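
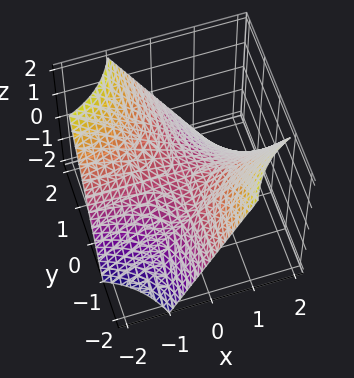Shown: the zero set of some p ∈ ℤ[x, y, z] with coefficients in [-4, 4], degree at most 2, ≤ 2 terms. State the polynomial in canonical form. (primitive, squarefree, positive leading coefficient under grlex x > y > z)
x*y + z

1. The degree is 2 — a saddle surface; a quadric.
2. From the axis intercepts and sections: the visible y-axis segment lies entirely on the surface; one z-axis crossing is at z = 0; the visible x-axis segment lies entirely on the surface.
3. Putting this together gives p.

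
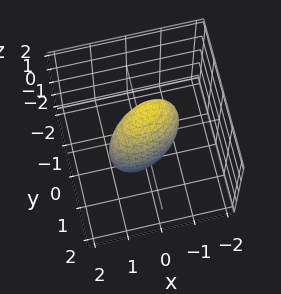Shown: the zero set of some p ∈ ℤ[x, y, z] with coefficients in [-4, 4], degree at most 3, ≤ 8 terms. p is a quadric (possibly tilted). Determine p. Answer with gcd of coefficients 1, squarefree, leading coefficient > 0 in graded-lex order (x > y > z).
x^2 - x*y + 2*y^2 + y*z + z^2 - 1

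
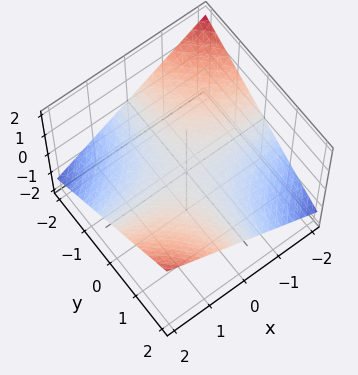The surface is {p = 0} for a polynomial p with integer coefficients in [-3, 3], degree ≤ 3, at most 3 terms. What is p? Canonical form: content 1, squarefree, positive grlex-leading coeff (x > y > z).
x*y - 3*z

The degree is 2 — a hyperbolic paraboloid; a quadric.
From the axis intercepts and sections: the visible x-axis segment lies entirely on the surface; every point of the y-axis in the box is on the surface; it meets the z-axis at z = 0 (among the integer gridlines).
Together with the visible shape, these determine p as stated.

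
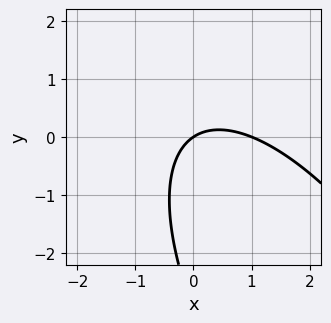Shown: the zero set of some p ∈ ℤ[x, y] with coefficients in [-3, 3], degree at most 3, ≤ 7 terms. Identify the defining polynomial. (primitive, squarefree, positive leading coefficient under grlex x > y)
2*x^2 + 2*x*y + y^2 - 2*x + 3*y

The degree is 2 — the shape is more complex than any degree-1 curve.
Against the integer gridlines: one y-axis crossing is at y = 0; the x-axis gridline crossings are at x ∈ {0, 1}.
Together with the visible shape, these determine p as stated.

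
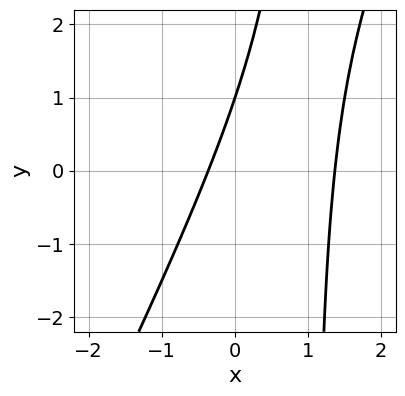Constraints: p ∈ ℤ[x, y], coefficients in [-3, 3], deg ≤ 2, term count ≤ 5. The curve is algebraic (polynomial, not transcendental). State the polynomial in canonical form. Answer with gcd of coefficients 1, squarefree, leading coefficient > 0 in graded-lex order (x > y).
(a) Degree: the shape is more complex than any degree-1 curve, so deg p = 2.
(b) Reading off the gridlines: it meets the y-axis at y = 1 (among the integer gridlines).
(c) Putting this together gives p.

2*x^2 - x*y - 2*x + y - 1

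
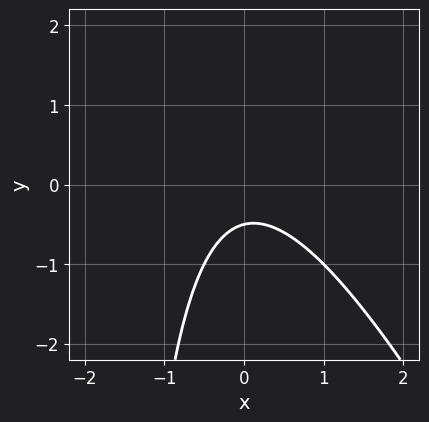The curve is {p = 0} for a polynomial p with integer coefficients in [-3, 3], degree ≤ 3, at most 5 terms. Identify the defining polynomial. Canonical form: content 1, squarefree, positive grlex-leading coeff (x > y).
2*x^2 + x*y + 2*y + 1

(a) Degree: a generic line meets the curve in up to 2 points, so deg p = 2.
(b) Checking where it meets the axes: the curve avoids every integer x-axis point in the box.
(c) Solving for integer coefficients yields p as stated.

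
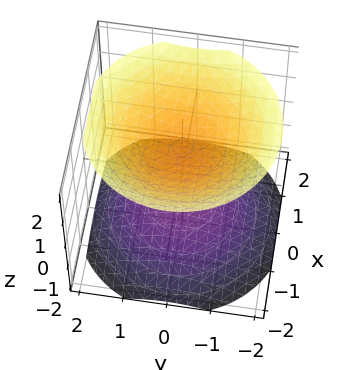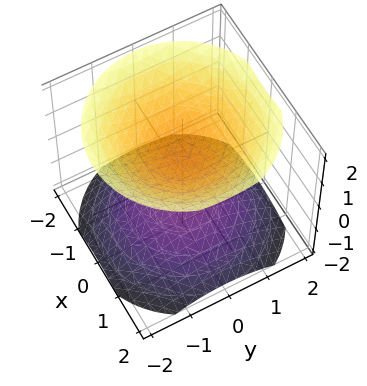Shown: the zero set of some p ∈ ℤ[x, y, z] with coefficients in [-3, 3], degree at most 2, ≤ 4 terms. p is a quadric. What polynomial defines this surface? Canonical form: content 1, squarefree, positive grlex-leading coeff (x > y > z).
2*x^2 + 2*y^2 - 3*z^2 + 3

I count 2 distinct pieces. They look like related sheets of one shape, so recover p as a whole.
Degree: two separate bowl-shaped sheets opening away from each other; a quadric, so deg p = 2.
Symmetries: it's symmetric under z → −z, forcing even powers of z; the z-axis is an axis of rotation, so x and y enter only as x² + y².
Observable constraints: no y-intercept at any integer in the box; the z-axis gridline crossings are at z ∈ {-1, 1}.
Together with the visible shape, these determine p as stated.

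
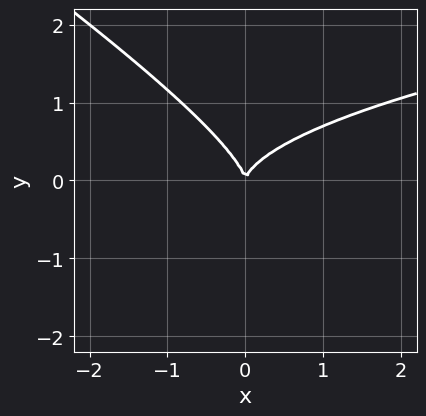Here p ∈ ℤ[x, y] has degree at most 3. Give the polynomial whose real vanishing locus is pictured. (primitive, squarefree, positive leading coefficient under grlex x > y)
2*x*y^2 + 3*y^3 - 2*x^2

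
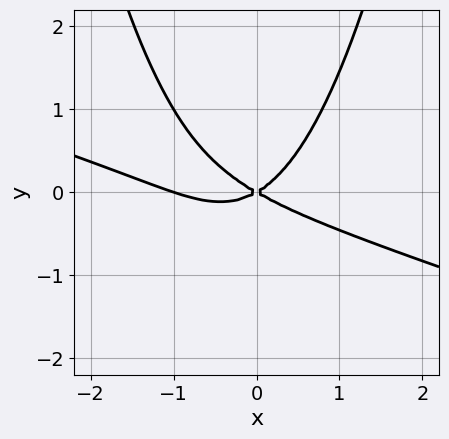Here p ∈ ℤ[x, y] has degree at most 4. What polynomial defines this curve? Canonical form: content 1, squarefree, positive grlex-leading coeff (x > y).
x^3 + 3*x^2*y + x^2 - 3*y^2

(a) deg p = 3. No degree-2 curve has this shape.
(b) From the visible intercepts: one y-axis crossing is at y = 0; the x-axis gridline crossings are at x ∈ {-1, 0}.
(c) The integer polynomial consistent with all of this is the stated p.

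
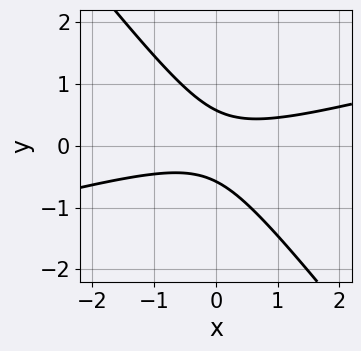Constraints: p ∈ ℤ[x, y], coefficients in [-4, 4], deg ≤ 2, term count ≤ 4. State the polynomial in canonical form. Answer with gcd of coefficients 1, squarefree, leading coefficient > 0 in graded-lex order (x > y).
1. The degree is 2 — no degree-1 curve has this shape.
2. Checking where it meets the axes: no x-intercept at any integer in the box.
3. Putting this together gives p.

x^2 - 3*x*y - 3*y^2 + 1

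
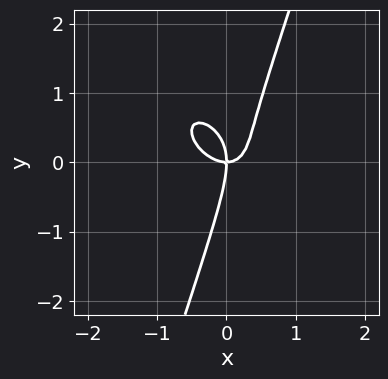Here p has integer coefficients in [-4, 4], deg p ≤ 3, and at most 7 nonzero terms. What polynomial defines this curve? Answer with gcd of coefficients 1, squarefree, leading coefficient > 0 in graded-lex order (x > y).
3*x^3 + 2*x^2*y + 2*x*y^2 - y^3 - 2*x*y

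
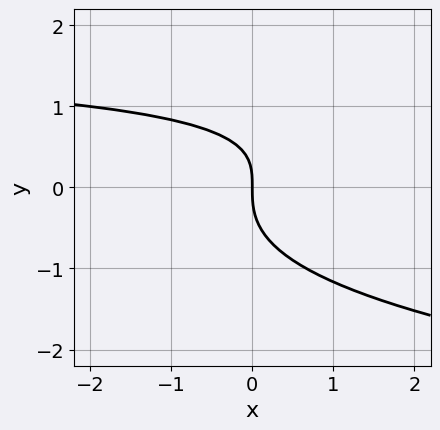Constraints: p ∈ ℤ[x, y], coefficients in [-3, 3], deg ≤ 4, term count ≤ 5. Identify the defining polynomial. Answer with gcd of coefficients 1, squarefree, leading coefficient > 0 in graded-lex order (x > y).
2*y^3 - x*y + 2*x

(a) deg p = 3. No degree-2 curve has this shape.
(b) Checking where it meets the axes: it meets the x-axis at x = 0 (among the integer gridlines); one y-axis crossing is at y = 0.
(c) These observations pin down the coefficients.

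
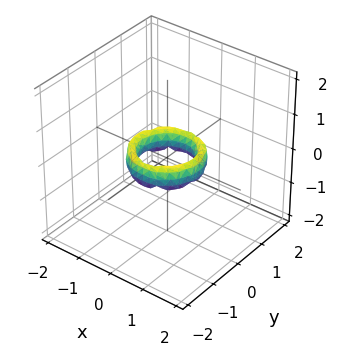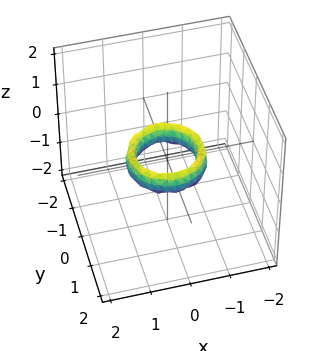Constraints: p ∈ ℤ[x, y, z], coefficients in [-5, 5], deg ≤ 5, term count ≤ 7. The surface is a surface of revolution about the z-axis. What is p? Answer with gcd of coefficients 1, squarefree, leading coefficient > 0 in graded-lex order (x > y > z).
2*x^4 + 4*x^2*y^2 + 2*y^4 - 3*x^2 - 3*y^2 + z^2 + 1

First, degree: no degree-3 surface has this shape, so deg p = 4.
Next, symmetries: rotational symmetry about the z-axis ⇒ p depends on x, y only through x² + y².
Next, observable constraints: among the integer gridlines, it crosses the y-axis at y ∈ {-1, 1}; among the integer gridlines, it crosses the x-axis at x ∈ {-1, 1}; a circular section at z = 0 has radius between 0 and 1.
Finally, together with the visible shape, these determine p as stated.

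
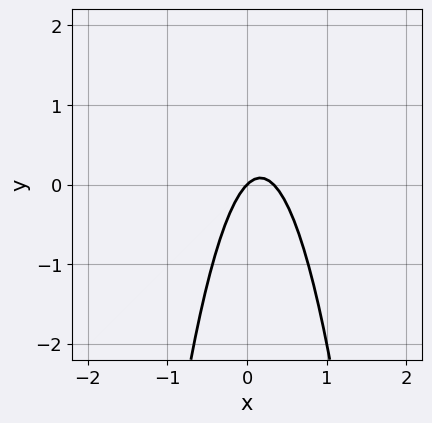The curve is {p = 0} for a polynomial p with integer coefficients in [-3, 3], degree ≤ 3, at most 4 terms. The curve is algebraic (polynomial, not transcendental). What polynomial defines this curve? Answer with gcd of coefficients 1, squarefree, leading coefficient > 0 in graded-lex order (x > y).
3*x^2 - x + y

First, the degree is 2 — no degree-1 curve has this shape.
Then, observable constraints: it crosses the x-axis at the gridline x = 0; one y-axis crossing is at y = 0.
Finally, together with the visible shape, these determine p as stated.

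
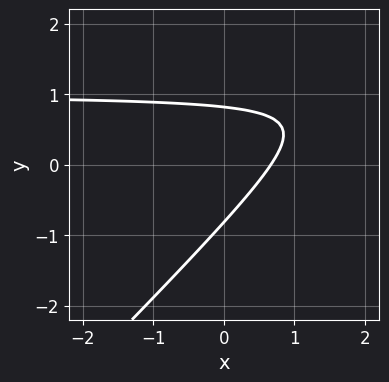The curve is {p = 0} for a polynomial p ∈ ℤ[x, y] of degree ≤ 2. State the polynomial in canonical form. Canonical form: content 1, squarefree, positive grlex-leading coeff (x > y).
First, deg p = 2. The shape is more complex than any degree-1 curve.
Finally, solving for integer coefficients yields p as stated.

3*x*y - 3*y^2 - 3*x + 2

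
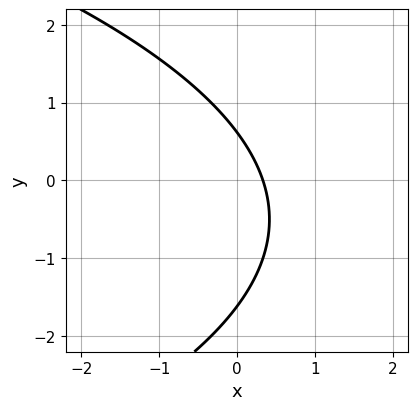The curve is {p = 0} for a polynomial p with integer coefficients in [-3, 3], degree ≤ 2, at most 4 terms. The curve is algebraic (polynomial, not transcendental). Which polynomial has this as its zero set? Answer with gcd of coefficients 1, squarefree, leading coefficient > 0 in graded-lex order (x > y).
y^2 + 3*x + y - 1

(a) deg p = 2.
(b) Putting this together gives p.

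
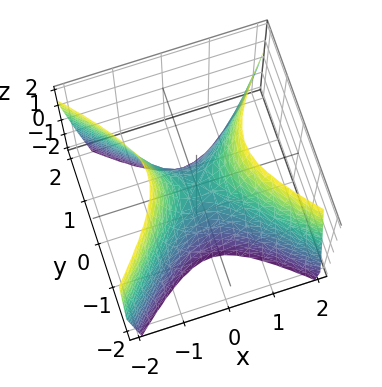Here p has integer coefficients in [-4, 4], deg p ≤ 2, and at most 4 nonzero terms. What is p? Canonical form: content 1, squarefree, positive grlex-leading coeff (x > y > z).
First, degree: a hyperbolic paraboloid; a quadric, so deg p = 2.
Next, symmetries: mirror symmetry x ↦ −x ⇒ only even powers of x; mirror symmetry y ↦ −y ⇒ only even powers of y.
Next, against the integer gridlines: it meets the x-axis at x = 0 (among the integer gridlines); one y-axis crossing is at y = 0; it meets the z-axis at z = 0 (among the integer gridlines).
Finally, together with the visible shape, these determine p as stated.

2*x^2 - 2*y^2 - z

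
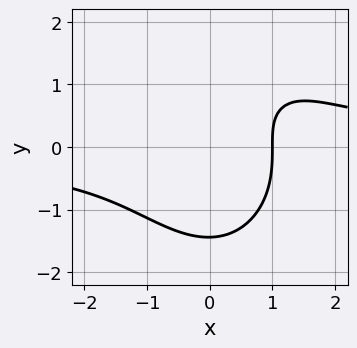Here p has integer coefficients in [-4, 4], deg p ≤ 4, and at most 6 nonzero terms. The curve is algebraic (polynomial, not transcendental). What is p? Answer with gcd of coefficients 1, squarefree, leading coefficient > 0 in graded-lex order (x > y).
2*x^2*y + y^3 - 2*x*y - 3*x + 3

deg p = 3. A generic line meets the curve in up to 3 points.
Checking where it meets the axes: one x-axis crossing is at x = 1.
Assembling these constraints gives the stated polynomial.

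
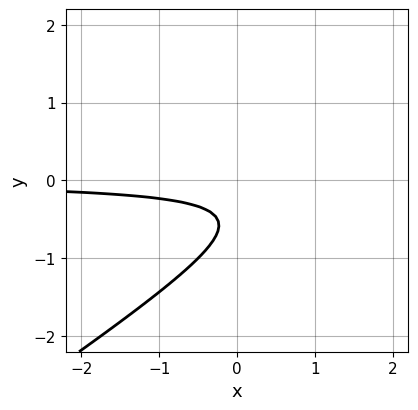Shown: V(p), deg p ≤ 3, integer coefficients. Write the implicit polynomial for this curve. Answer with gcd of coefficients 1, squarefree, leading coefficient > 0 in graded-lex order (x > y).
2*x*y - 3*y^2 - 3*y - 1

deg p = 2. No degree-1 curve has this shape.
From the visible intercepts: the curve avoids every integer x-axis point in the box; it misses every integer gridline on the y-axis.
These observations pin down the coefficients.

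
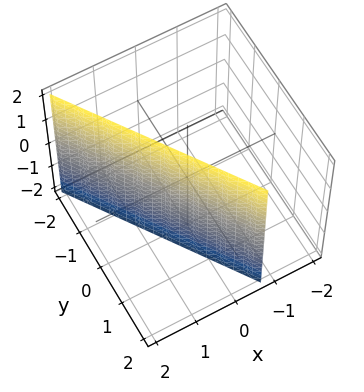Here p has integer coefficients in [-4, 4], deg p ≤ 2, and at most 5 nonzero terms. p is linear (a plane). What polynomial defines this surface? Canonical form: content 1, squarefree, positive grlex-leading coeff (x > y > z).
3*x + 2*y - 2

First, deg p = 1. The surface is flat (a plane).
Next, against the integer gridlines: it crosses the y-axis at the gridline y = 1; no z-intercept at any integer in the box.
Finally, solving for integer coefficients yields p as stated.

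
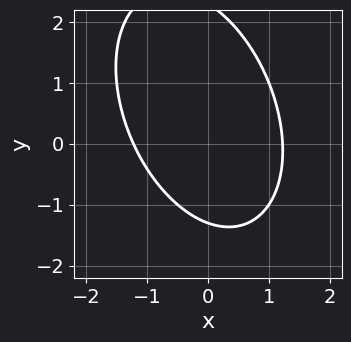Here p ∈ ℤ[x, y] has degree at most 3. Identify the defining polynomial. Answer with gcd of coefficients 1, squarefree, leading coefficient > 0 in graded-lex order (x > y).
Degree: no degree-1 curve has this shape, so deg p = 2.
Matching integer coefficients to the picture gives p.

2*x^2 + x*y + y^2 - y - 3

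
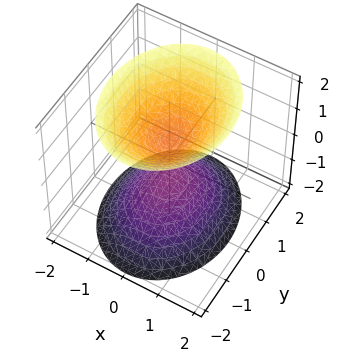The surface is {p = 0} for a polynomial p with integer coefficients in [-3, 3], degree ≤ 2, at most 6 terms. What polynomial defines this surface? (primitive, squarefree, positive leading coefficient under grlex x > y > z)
3*x^2 + 2*y^2 - 2*z^2 + 1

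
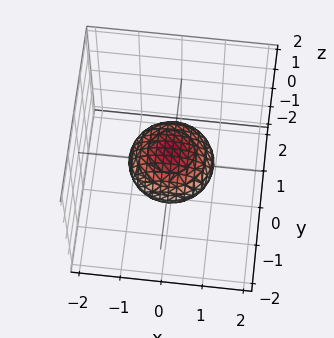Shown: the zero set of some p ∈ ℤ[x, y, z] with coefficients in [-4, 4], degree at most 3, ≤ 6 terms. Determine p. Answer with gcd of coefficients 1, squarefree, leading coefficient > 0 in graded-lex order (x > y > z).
First, deg p = 2. A generic line meets the surface in up to 2 points.
Then, symmetries: rotational symmetry about the z-axis ⇒ p depends on x, y only through x² + y².
Next, checking where it meets the axes: the y-axis gridline crossings are at y ∈ {-1, 1}; the x-axis gridline crossings are at x ∈ {-1, 1}; a circular section at z = 0 has radius exactly 1.
Finally, putting this together gives p.

x^2 + y^2 + 2*z^2 - 1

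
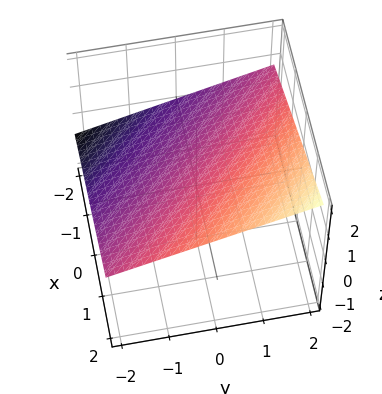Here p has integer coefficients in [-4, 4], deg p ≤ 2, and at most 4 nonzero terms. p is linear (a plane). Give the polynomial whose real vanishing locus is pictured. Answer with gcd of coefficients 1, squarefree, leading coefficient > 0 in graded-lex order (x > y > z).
1. The degree is 1 — every cross-section is a straight line — this is a plane.
2. Observable constraints: one x-axis crossing is at x = -2; it meets the y-axis at y = -2 (among the integer gridlines).
3. Putting this together gives p.

x + y - 3*z + 2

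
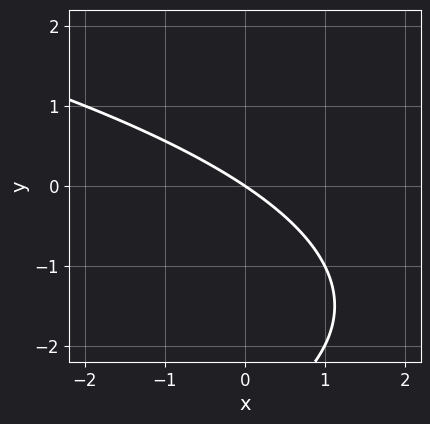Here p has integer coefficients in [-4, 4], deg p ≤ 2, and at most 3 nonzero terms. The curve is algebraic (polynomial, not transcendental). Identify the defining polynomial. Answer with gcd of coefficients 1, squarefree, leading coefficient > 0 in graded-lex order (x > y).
1. The degree is 2 — the shape is more complex than any degree-1 curve.
2. From the visible intercepts: it meets the x-axis at x = 0 (among the integer gridlines); it crosses the y-axis at the gridline y = 0.
3. These observations pin down the coefficients.

y^2 + 2*x + 3*y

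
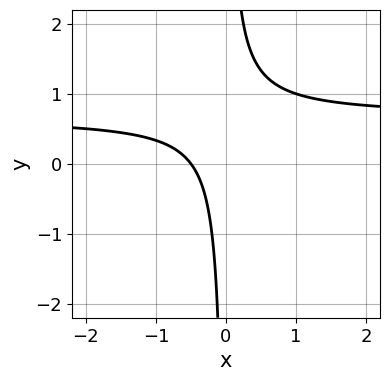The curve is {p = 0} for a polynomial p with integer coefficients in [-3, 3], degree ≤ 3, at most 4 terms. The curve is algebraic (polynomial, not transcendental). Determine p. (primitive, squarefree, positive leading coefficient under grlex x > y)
3*x*y - 2*x - 1

1. Degree: a generic line meets the curve in up to 2 points, so deg p = 2.
2. Against the integer gridlines: it misses every integer gridline on the y-axis.
3. Matching integer coefficients to the picture gives p.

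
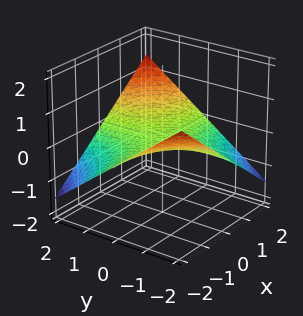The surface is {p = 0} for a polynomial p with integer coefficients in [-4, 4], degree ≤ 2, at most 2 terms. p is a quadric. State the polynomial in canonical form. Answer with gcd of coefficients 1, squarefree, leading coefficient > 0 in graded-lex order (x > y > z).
deg p = 2. A saddle surface; a quadric.
Checking where it meets the axes: every point of the x-axis in the box is on the surface; one z-axis crossing is at z = 0; every point of the y-axis in the box is on the surface.
The integer polynomial consistent with all of this is the stated p.

x*y - 3*z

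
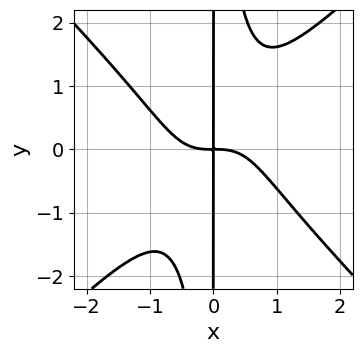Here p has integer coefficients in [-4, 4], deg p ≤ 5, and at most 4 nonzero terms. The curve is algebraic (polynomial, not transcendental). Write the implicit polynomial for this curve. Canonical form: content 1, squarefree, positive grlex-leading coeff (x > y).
x^4 - x^2*y^2 + x*y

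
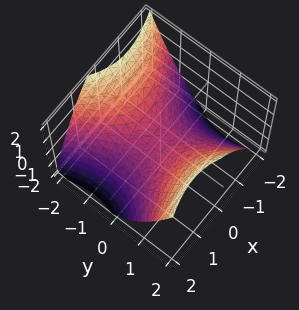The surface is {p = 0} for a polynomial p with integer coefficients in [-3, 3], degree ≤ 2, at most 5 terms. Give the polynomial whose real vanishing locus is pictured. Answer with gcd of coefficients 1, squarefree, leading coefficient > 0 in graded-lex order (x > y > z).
x^2 - x*y - y^2 + 2*z

(a) deg p = 2. No degree-1 surface has this shape.
(b) From the visible intercepts: it crosses the z-axis at the gridline z = 0; one y-axis crossing is at y = 0.
(c) The integer polynomial consistent with all of this is the stated p.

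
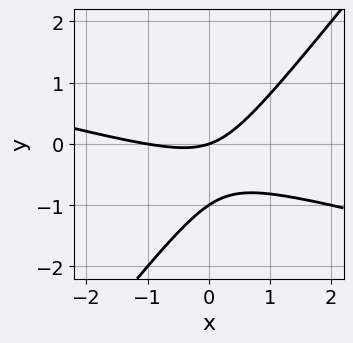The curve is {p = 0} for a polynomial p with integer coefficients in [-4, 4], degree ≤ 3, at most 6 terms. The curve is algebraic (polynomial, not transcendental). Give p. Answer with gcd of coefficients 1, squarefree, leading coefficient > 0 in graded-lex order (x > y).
x^2 + 3*x*y - 3*y^2 + x - 3*y

First, degree: no degree-1 curve has this shape, so deg p = 2.
Then, against the integer gridlines: the x-axis gridline crossings are at x ∈ {-1, 0}; among the integer gridlines, it crosses the y-axis at y ∈ {-1, 0}.
Finally, assembling these constraints gives the stated polynomial.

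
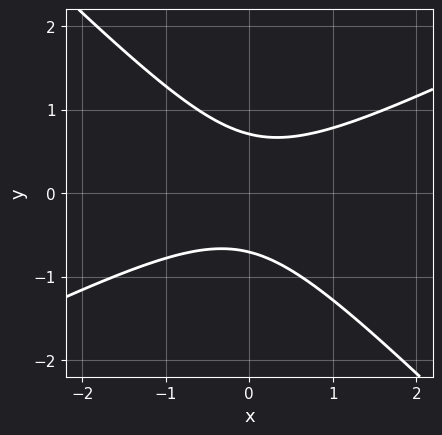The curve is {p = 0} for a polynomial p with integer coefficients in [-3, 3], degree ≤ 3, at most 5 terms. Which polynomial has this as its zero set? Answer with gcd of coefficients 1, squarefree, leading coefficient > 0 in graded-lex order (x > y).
(a) The degree is 2 — no degree-1 curve has this shape.
(b) From the axis intercepts and sections: the curve avoids every integer x-axis point in the box.
(c) Putting this together gives p.

x^2 - x*y - 2*y^2 + 1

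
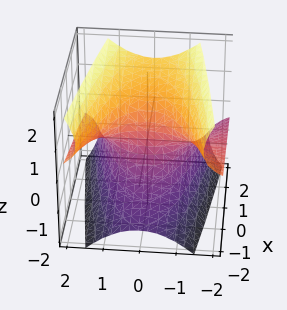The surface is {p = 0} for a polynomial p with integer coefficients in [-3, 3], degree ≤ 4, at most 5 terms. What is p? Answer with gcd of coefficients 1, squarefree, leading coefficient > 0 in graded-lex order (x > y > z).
First, degree: a generic line meets the surface in up to 3 points, so deg p = 3.
Next, checking where it meets the axes: one z-axis crossing is at z = 0; the visible y-axis segment lies entirely on the surface; it meets the x-axis at x = 0 (among the integer gridlines).
Finally, fitting integer coefficients to these (and the overall shape) gives p.

3*y^2*z - 2*z^3 + 3*x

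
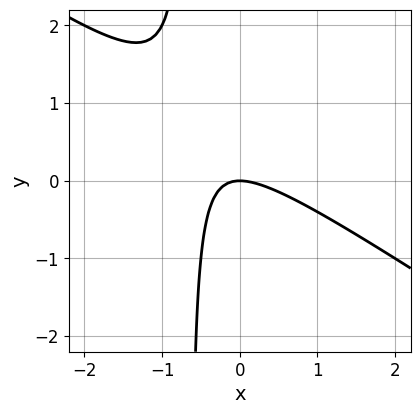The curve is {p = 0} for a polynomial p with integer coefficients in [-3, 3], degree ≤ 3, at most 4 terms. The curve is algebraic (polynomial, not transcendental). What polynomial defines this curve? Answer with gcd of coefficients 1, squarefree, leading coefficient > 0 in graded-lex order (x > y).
The degree is 2 — the shape is more complex than any degree-1 curve.
Checking where it meets the axes: it crosses the y-axis at the gridline y = 0; it crosses the x-axis at the gridline x = 0.
Putting this together gives p.

2*x^2 + 3*x*y + 2*y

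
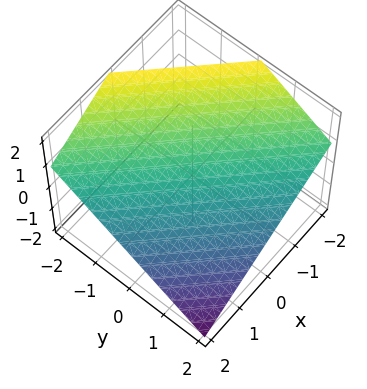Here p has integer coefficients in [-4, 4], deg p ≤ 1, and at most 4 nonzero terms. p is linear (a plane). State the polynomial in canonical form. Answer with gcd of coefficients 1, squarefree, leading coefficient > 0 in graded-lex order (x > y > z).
The degree is 1 — the surface is flat (a plane).
Checking where it meets the axes: it crosses the x-axis at the gridline x = 1; it crosses the y-axis at the gridline y = 1.
The integer polynomial consistent with all of this is the stated p.

2*x + 2*y + 3*z - 2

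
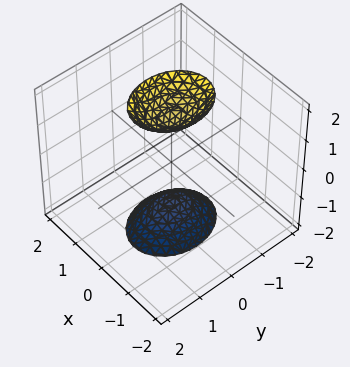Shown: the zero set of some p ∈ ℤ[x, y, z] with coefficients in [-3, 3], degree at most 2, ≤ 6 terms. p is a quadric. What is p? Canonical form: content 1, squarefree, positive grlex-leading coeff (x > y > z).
3*x^2 + 2*y^2 - z^2 + 2

There are 2 components. They look like related sheets of one shape, so recover p as a whole.
The degree is 2 — two sheets facing apart; a quadric.
Symmetries: mirror symmetry y ↦ −y ⇒ only even powers of y; it's symmetric under z → −z, forcing even powers of z; the x ↦ −x reflection is a symmetry, so x appears only in even powers.
From the axis intercepts and sections: the surface avoids every integer x-axis point in the box; it misses every integer gridline on the y-axis.
Putting this together gives p.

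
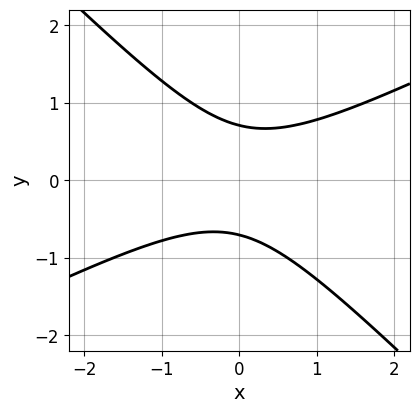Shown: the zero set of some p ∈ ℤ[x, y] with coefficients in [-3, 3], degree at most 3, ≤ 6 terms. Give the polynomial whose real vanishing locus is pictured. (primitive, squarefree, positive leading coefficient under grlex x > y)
x^2 - x*y - 2*y^2 + 1

1. The degree is 2 — no degree-1 curve has this shape.
2. Reading off the gridlines: it misses every integer gridline on the x-axis.
3. Solving for integer coefficients yields p as stated.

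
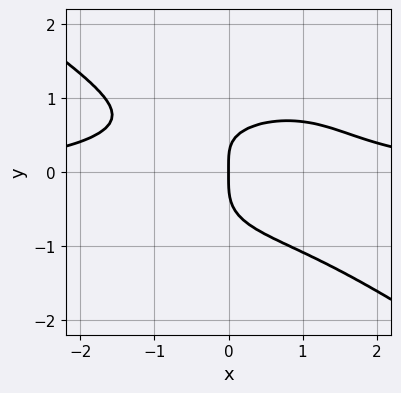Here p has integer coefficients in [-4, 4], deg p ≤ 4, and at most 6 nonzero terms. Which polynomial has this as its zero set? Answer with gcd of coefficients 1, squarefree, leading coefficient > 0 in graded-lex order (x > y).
x^3*y + 3*y^4 + x*y - 2*x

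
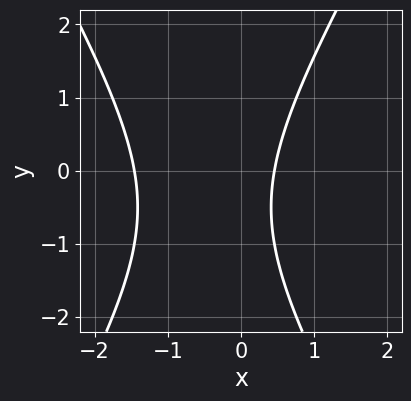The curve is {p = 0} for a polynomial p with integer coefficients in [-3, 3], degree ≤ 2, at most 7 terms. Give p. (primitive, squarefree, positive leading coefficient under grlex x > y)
1. deg p = 2.
2. Against the integer gridlines: it misses every integer gridline on the y-axis.
3. Solving for integer coefficients yields p as stated.

3*x^2 - y^2 + 3*x - y - 2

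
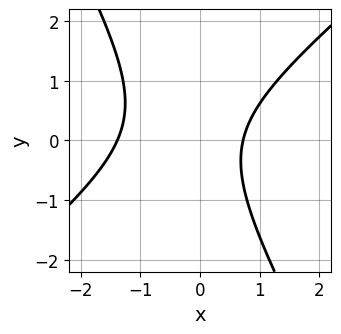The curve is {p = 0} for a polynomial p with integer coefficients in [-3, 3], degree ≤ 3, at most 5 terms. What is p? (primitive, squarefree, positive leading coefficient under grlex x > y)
3*x^2 - 2*x*y - 2*y^2 + 2*x - 3

1. deg p = 2. No degree-1 curve has this shape.
2. Against the integer gridlines: it misses every integer gridline on the y-axis.
3. Fitting integer coefficients to these (and the overall shape) gives p.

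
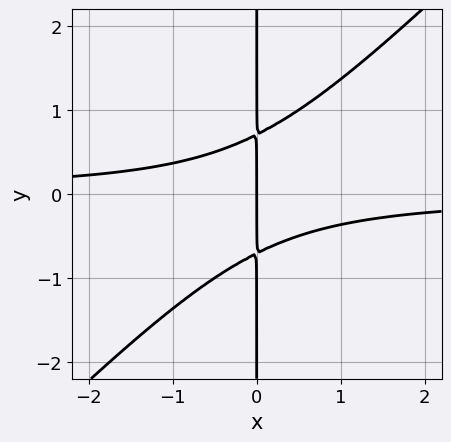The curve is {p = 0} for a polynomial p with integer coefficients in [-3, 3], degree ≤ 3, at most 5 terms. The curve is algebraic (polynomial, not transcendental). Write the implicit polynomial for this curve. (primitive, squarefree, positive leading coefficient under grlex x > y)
1. Degree: the shape is more complex than any degree-2 curve, so deg p = 3.
2. From the axis intercepts and sections: every point of the y-axis in the box is on the curve; one x-axis crossing is at x = 0.
3. The integer polynomial consistent with all of this is the stated p.

2*x^2*y - 2*x*y^2 + x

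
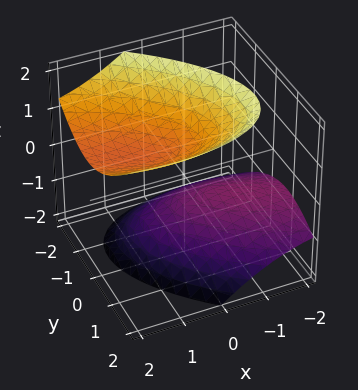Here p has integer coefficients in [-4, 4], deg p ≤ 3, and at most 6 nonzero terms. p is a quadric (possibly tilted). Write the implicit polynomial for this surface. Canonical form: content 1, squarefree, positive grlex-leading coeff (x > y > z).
(a) There are 2 components.
(b) Degree: no degree-1 surface has this shape, so deg p = 2.
(c) Against the integer gridlines: it misses every integer gridline on the x-axis; no y-intercept at any integer in the box.
(d) The integer polynomial consistent with all of this is the stated p.

x^2 + 2*x*y - 3*x*z + 3*y^2 - 3*z^2 + 2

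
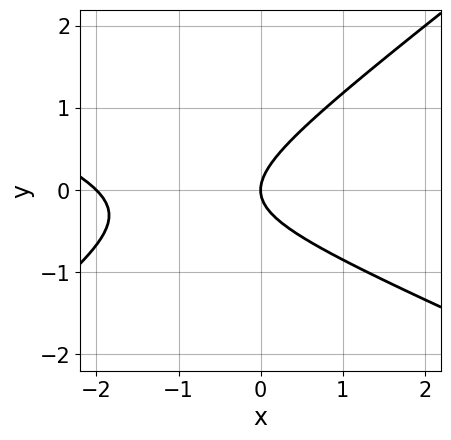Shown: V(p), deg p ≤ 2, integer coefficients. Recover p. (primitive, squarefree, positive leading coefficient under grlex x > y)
x^2 + x*y - 3*y^2 + 2*x

First, the degree is 2 — a generic line meets the curve in up to 2 points.
Next, from the axis intercepts and sections: it meets the y-axis at y = 0 (among the integer gridlines); among the integer gridlines, it crosses the x-axis at x ∈ {-2, 0}.
Finally, putting this together gives p.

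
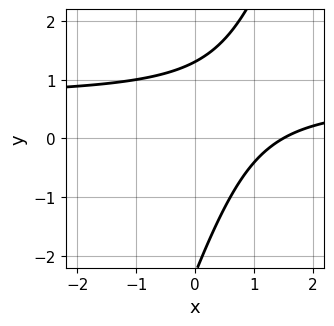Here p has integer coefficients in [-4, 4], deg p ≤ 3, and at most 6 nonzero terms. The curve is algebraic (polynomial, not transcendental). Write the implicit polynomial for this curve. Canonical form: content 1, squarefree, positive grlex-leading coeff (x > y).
3*x*y - y^2 - 2*x - y + 3

1. deg p = 2. No degree-1 curve has this shape.
2. The integer polynomial consistent with all of this is the stated p.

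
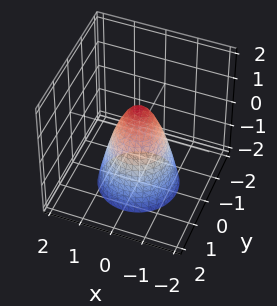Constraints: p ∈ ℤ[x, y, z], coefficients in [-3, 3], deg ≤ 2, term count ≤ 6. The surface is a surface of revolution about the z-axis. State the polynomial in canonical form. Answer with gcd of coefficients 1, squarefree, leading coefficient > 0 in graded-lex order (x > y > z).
2*x^2 + 2*y^2 + z - 1

First, degree: no degree-1 surface has this shape, so deg p = 2.
Then, by symmetry, the surface is invariant under rotation about z: p = q(x² + y², z).
Next, from the visible intercepts: a circular section at z = 0 has radius between 0 and 1; it crosses the z-axis at the gridline z = 1.
Finally, assembling these constraints gives the stated polynomial.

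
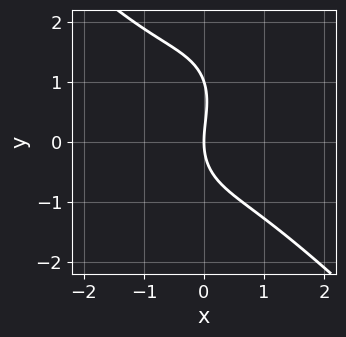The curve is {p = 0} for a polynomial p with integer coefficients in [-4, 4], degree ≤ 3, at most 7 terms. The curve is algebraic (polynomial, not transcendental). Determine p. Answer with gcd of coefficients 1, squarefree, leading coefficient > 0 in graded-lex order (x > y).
2*x^3 + x^2*y + y^3 - y^2 + 3*x

1. Degree: the shape is more complex than any degree-2 curve, so deg p = 3.
2. Against the integer gridlines: it crosses the x-axis at the gridline x = 0; the y-axis gridline crossings are at y ∈ {0, 1}.
3. The integer polynomial consistent with all of this is the stated p.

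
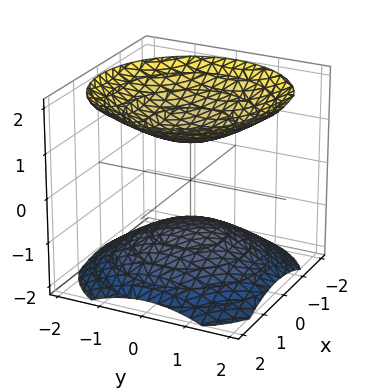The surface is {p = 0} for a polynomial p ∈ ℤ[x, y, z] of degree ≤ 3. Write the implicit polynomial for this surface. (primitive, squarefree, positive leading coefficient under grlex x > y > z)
2*x^2 + 2*y^2 - 3*z^2 + 3

I count 2 distinct pieces. Treating them together as one polynomial.
deg p = 2. Two separate bowl-shaped sheets opening away from each other; a quadric.
Symmetries: the z-axis is an axis of rotation, so x and y enter only as x² + y²; it's symmetric under z → −z, forcing even powers of z.
From the axis intercepts and sections: among the integer gridlines, it crosses the z-axis at z ∈ {-1, 1}; no y-intercept at any integer in the box; no x-intercept at any integer in the box.
Solving for integer coefficients yields p as stated.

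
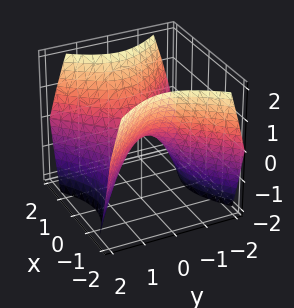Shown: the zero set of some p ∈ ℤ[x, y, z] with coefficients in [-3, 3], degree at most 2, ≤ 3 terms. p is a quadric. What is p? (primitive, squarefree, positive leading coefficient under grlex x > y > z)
x^2 - y^2 - z

Degree: a hyperbolic paraboloid; a quadric, so deg p = 2.
Symmetries: the y ↦ −y reflection is a symmetry, so y appears only in even powers; mirror symmetry x ↦ −x ⇒ only even powers of x.
Observable constraints: one x-axis crossing is at x = 0; one z-axis crossing is at z = 0; it crosses the y-axis at the gridline y = 0.
Fitting integer coefficients to these (and the overall shape) gives p.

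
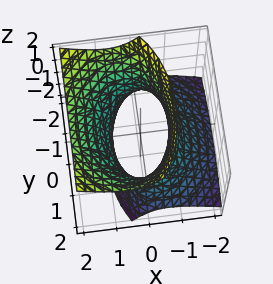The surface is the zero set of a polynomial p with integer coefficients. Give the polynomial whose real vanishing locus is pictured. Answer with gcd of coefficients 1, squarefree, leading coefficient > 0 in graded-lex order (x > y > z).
2*x^2 - 2*x*z + y^2 - z^2 - 2

The degree is 2 — a generic line meets the surface in up to 2 points.
Checking where it meets the axes: no z-intercept at any integer in the box; the x-axis gridline crossings are at x ∈ {-1, 1}.
Assembling these constraints gives the stated polynomial.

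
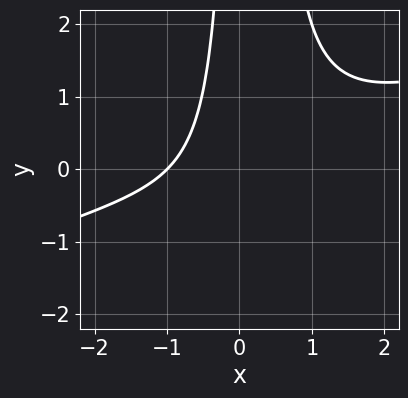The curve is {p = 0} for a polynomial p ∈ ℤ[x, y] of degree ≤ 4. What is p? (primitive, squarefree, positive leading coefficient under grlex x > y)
x^3 - 3*x^2*y + x*y + x + 2

1. deg p = 3. No degree-2 curve has this shape.
2. Observable constraints: the curve avoids every integer y-axis point in the box; one x-axis crossing is at x = -1.
3. These observations pin down the coefficients.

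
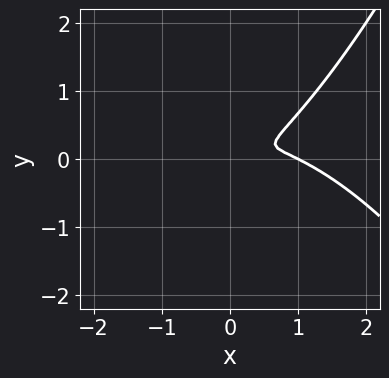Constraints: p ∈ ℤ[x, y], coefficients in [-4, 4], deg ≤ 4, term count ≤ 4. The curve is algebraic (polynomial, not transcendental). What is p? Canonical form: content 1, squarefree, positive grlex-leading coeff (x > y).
x^3 - x^2 + 2*x*y - 3*y^2

First, the degree is 3 — no degree-2 curve has this shape.
Then, from the visible intercepts: it meets the x-axis at x = 1 (among the integer gridlines).
Finally, assembling these constraints gives the stated polynomial.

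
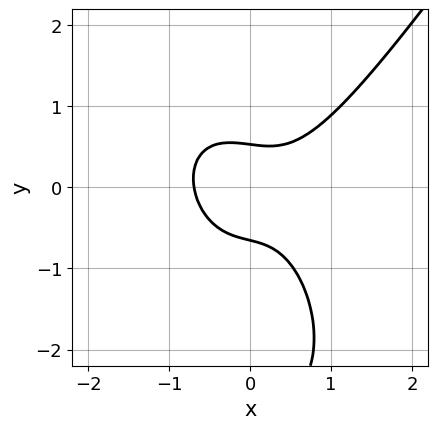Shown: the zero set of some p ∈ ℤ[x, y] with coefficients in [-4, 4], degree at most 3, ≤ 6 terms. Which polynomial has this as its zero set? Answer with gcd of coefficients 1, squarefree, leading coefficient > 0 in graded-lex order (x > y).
deg p = 3. The shape is more complex than any degree-2 curve.
Matching integer coefficients to the picture gives p.

3*x^3 - y^3 - x*y - 3*y^2 + 1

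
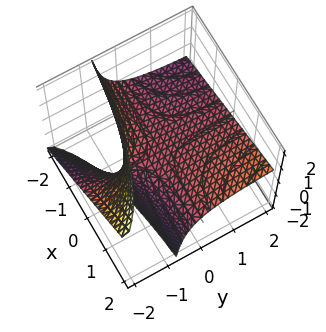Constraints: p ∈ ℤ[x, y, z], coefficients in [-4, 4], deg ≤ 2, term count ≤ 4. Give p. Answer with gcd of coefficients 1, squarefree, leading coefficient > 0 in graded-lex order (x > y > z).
x*y - 2*y*z - 2*z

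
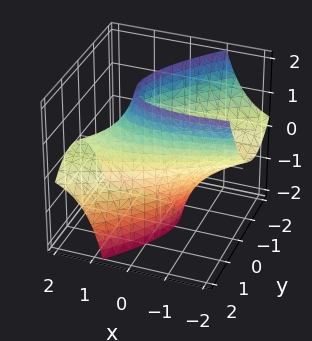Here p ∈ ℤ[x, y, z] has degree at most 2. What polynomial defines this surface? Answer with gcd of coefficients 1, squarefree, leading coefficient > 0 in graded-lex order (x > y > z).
First, degree: the shape is more complex than any degree-1 surface, so deg p = 2.
Next, from the visible intercepts: the y-axis gridline crossings are at y ∈ {-1, 1}; no z-intercept at any integer in the box.
Finally, assembling these constraints gives the stated polynomial.

x^2 - 3*x*y + 3*x*z + 3*y^2 - 3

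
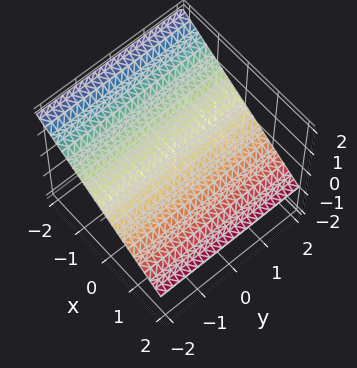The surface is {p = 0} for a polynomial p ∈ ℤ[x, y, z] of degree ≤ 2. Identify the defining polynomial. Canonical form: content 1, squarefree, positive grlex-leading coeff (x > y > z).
2*x + 3*z - 2

(a) The degree is 1 — every cross-section is a straight line — this is a plane.
(b) Observable constraints: the surface avoids every integer y-axis point in the box; one x-axis crossing is at x = 1.
(c) Solving for integer coefficients yields p as stated.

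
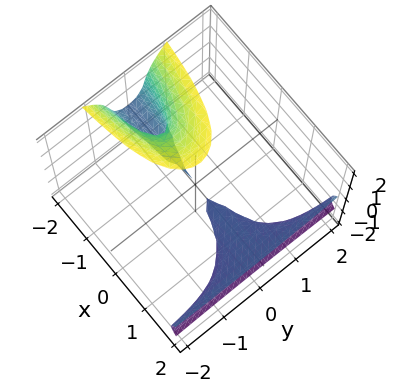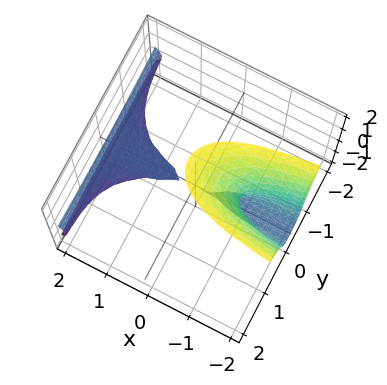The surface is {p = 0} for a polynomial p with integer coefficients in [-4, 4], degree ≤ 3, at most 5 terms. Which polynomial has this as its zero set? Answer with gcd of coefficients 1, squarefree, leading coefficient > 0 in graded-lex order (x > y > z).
First, I count 2 distinct pieces. Treating them together as one polynomial.
Then, degree: no degree-2 surface has this shape, so deg p = 3.
Next, checking where it meets the axes: one z-axis crossing is at z = 2; every point of the x-axis in the box is on the surface.
Finally, together with the visible shape, these determine p as stated.

x*y^2 + z^3 - x*z - 2*y^2 - 2*z^2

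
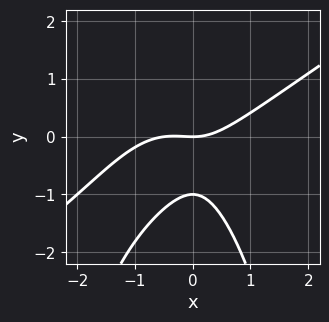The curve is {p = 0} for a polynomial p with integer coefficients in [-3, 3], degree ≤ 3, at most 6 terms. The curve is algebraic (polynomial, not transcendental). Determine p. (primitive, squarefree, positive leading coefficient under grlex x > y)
2*x^3 - 3*x^2*y + x^2 - 3*y^2 - 3*y

1. Degree: no degree-2 curve has this shape, so deg p = 3.
2. From the visible intercepts: the y-axis gridline crossings are at y ∈ {-1, 0}; one x-axis crossing is at x = 0.
3. Matching integer coefficients to the picture gives p.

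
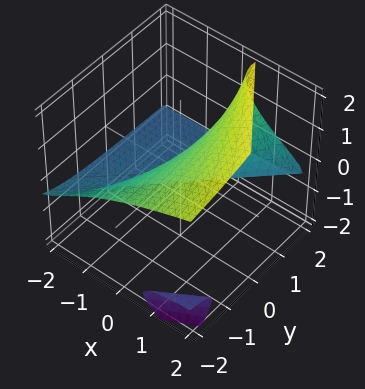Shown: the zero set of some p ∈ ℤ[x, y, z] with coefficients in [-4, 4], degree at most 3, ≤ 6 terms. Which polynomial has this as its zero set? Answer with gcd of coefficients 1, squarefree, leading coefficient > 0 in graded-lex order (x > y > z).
(a) There are 2 components.
(b) deg p = 3.
(c) Reading off the gridlines: it crosses the y-axis at the gridline y = 0; it crosses the x-axis at the gridline x = 0; it crosses the z-axis at the gridline z = 0.
(d) Putting this together gives p.

2*y*z^2 - 2*z^3 + 3*x*z + 3*x - 2*y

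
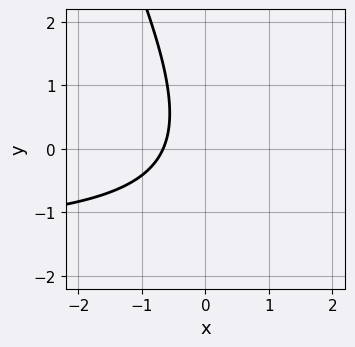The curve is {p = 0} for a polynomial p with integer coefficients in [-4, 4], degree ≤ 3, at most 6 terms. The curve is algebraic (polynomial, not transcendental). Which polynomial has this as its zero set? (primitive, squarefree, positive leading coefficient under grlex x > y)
First, the degree is 2 — the shape is more complex than any degree-1 curve.
Next, from the axis intercepts and sections: it misses every integer gridline on the y-axis.
Finally, together with the visible shape, these determine p as stated.

2*x*y + y^2 + 3*x + 2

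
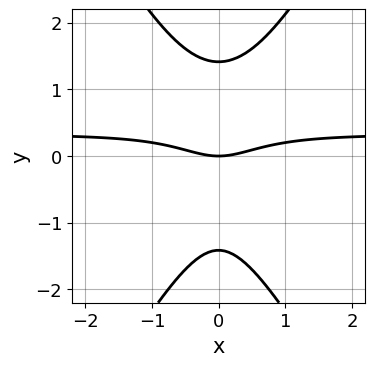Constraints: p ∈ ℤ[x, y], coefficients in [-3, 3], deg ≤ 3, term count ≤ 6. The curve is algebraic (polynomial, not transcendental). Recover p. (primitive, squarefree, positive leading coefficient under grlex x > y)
3*x^2*y - y^3 - x^2 + 2*y

(a) deg p = 3. The shape is more complex than any degree-2 curve.
(b) Symmetries: the x ↦ −x reflection is a symmetry, so x appears only in even powers.
(c) Against the integer gridlines: it crosses the x-axis at the gridline x = 0; one y-axis crossing is at y = 0.
(d) Solving for integer coefficients yields p as stated.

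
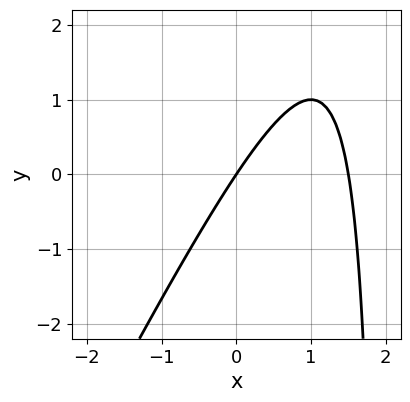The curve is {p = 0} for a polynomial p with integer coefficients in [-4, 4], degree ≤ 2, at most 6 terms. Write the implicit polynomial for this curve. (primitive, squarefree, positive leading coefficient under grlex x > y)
(a) Degree: no degree-1 curve has this shape, so deg p = 2.
(b) Checking where it meets the axes: it meets the x-axis at x = 0 (among the integer gridlines); one y-axis crossing is at y = 0.
(c) Assembling these constraints gives the stated polynomial.

2*x^2 - x*y - 3*x + 2*y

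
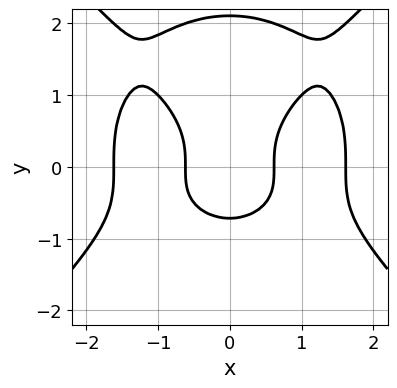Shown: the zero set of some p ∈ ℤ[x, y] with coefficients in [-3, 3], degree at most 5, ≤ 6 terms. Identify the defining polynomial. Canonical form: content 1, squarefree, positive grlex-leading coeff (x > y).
x^4 - y^4 + 2*y^3 - 3*x^2 + 1

(a) Degree: a generic line meets the curve in up to 4 points, so deg p = 4.
(b) Symmetries: it's symmetric under x → −x, forcing even powers of x.
(c) Solving for integer coefficients yields p as stated.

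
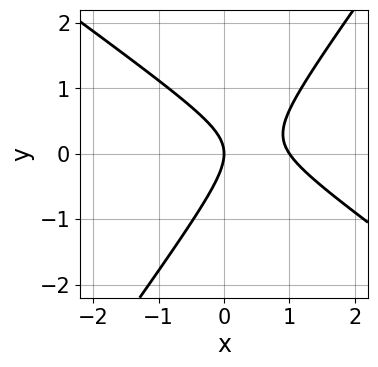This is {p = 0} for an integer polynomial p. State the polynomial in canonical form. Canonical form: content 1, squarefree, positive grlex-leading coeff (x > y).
3*x^2 + 2*x*y - 3*y^2 - 3*x

First, the degree is 2 — a generic line meets the curve in up to 2 points.
Next, reading off the gridlines: among the integer gridlines, it crosses the x-axis at x ∈ {0, 1}; it meets the y-axis at y = 0 (among the integer gridlines).
Finally, assembling these constraints gives the stated polynomial.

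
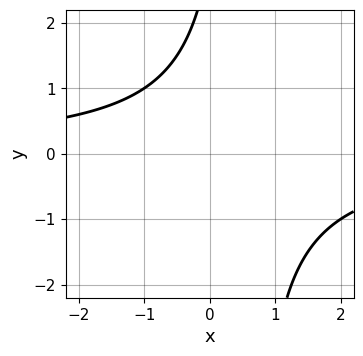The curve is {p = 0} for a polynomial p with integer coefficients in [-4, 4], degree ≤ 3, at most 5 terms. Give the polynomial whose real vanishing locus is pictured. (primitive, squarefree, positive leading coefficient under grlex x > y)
2*x*y - y + 3

deg p = 2. A generic line meets the curve in up to 2 points.
From the axis intercepts and sections: no x-intercept at any integer in the box; it misses every integer gridline on the y-axis.
Putting this together gives p.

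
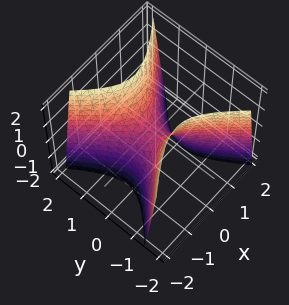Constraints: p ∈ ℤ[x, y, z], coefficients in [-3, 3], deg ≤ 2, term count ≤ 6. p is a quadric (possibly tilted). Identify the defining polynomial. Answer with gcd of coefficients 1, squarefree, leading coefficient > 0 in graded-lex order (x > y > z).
2*x^2 - x*y - 2*y^2 + z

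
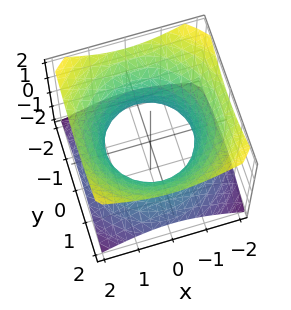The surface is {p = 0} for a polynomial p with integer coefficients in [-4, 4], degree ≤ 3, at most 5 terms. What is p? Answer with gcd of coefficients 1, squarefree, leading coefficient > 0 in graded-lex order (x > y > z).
2*x^2 + 2*y^2 - 3*z^2 - 3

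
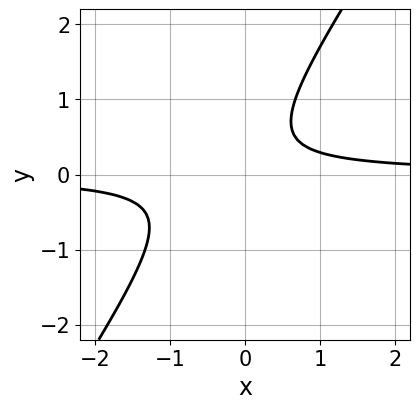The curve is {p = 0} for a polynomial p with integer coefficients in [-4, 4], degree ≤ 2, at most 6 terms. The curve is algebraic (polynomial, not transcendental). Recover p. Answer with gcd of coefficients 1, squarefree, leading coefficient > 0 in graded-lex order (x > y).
Degree: the shape is more complex than any degree-1 curve, so deg p = 2.
Against the integer gridlines: it misses every integer gridline on the y-axis; no x-intercept at any integer in the box.
These observations pin down the coefficients.

3*x*y - 2*y^2 + y - 1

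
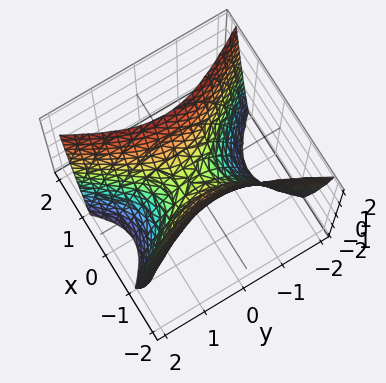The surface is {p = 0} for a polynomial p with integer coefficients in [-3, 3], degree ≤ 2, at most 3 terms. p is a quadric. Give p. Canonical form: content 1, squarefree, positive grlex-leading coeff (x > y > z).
2*x^2 - y^2 - z

1. deg p = 2. A saddle surface; a quadric.
2. Symmetries: mirror symmetry y ↦ −y ⇒ only even powers of y; the x ↦ −x reflection is a symmetry, so x appears only in even powers.
3. Against the integer gridlines: it meets the y-axis at y = 0 (among the integer gridlines); it crosses the z-axis at the gridline z = 0.
4. Putting this together gives p.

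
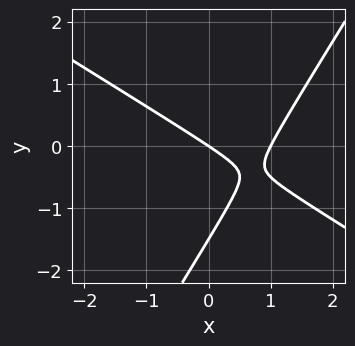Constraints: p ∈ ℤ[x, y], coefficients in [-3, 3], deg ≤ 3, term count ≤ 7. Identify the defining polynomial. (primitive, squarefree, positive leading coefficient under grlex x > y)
(a) The degree is 2 — no degree-1 curve has this shape.
(b) Checking where it meets the axes: one y-axis crossing is at y = 0; the x-axis gridline crossings are at x ∈ {0, 1}.
(c) Matching integer coefficients to the picture gives p.

2*x^2 + 2*x*y - 2*y^2 - 2*x - 3*y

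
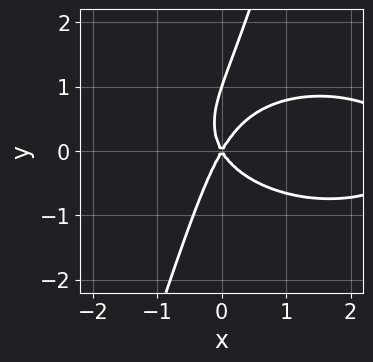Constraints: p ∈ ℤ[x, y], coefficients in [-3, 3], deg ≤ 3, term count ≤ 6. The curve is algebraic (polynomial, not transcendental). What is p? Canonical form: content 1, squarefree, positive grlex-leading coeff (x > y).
x^3 + 3*x*y^2 - y^3 - 3*x^2 + y^2

deg p = 3.
From the axis intercepts and sections: among the integer gridlines, it crosses the y-axis at y ∈ {0, 1}; it crosses the x-axis at the gridline x = 0.
The integer polynomial consistent with all of this is the stated p.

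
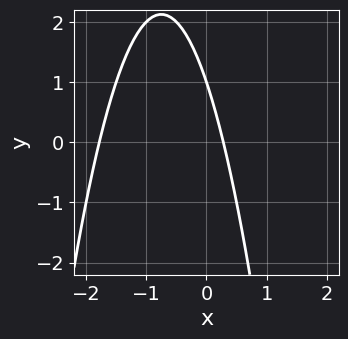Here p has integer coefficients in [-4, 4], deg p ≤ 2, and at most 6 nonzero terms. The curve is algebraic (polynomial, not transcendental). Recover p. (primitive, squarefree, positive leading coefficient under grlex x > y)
2*x^2 + 3*x + y - 1

First, deg p = 2. The shape is more complex than any degree-1 curve.
Then, from the axis intercepts and sections: it meets the y-axis at y = 1 (among the integer gridlines).
Finally, together with the visible shape, these determine p as stated.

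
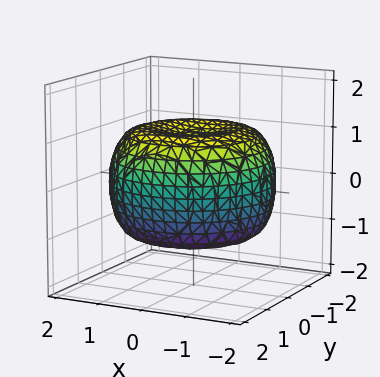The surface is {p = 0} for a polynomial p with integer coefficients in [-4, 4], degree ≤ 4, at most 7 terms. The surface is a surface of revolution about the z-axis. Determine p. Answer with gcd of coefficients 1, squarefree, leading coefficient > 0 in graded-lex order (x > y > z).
x^4 + 2*x^2*y^2 + y^4 - 2*x^2 - 2*y^2 + 3*z^2 - 3

(a) The degree is 4 — a generic line meets the surface in up to 4 points.
(b) Symmetry: the surface is invariant under rotation about z: p = q(x² + y², z).
(c) From the axis intercepts and sections: the z-axis gridline crossings are at z ∈ {-1, 1}; a circular section at z = -1 has radius between 1 and 2.
(d) Solving for integer coefficients yields p as stated.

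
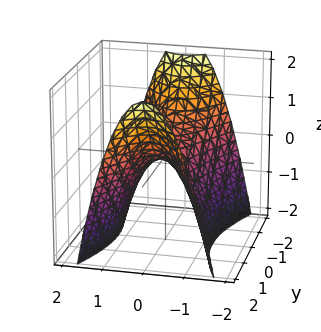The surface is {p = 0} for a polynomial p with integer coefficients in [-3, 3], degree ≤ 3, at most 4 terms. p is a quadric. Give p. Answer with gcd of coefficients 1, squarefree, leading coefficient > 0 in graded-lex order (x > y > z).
Degree: a saddle surface; a quadric, so deg p = 2.
Symmetries: the y ↦ −y reflection is a symmetry, so y appears only in even powers; the x ↦ −x reflection is a symmetry, so x appears only in even powers.
Reading off the gridlines: it crosses the z-axis at the gridline z = 0; one x-axis crossing is at x = 0; one y-axis crossing is at y = 0.
Fitting integer coefficients to these (and the overall shape) gives p.

3*x^2 - y^2 + 2*z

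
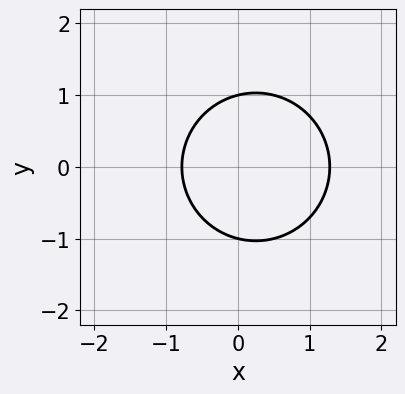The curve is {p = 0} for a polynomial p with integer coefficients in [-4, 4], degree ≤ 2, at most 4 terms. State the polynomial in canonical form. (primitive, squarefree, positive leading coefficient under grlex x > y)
2*x^2 + 2*y^2 - x - 2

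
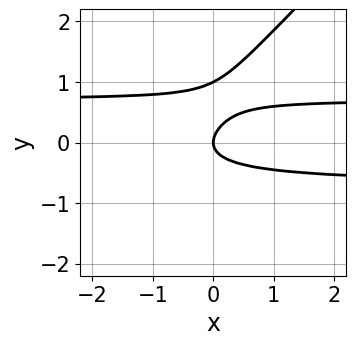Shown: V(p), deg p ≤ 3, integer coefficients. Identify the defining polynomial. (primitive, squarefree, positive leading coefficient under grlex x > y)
2*x*y^2 - 2*y^3 + 2*y^2 - x

First, degree: a generic line meets the curve in up to 3 points, so deg p = 3.
Then, checking where it meets the axes: among the integer gridlines, it crosses the y-axis at y ∈ {0, 1}; one x-axis crossing is at x = 0.
Finally, the integer polynomial consistent with all of this is the stated p.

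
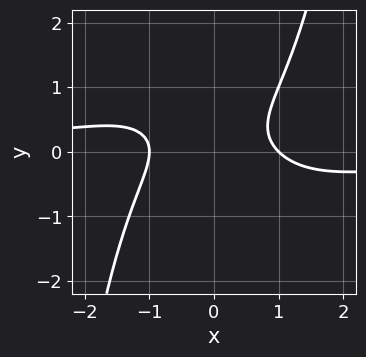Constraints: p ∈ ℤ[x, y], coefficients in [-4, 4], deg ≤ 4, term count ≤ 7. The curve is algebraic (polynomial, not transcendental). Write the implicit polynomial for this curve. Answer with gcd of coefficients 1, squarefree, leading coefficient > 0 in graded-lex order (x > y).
x^3*y + x^2 - 2*y^2 + y - 1

(a) The degree is 4 — a generic line meets the curve in up to 4 points.
(b) Observable constraints: it misses every integer gridline on the y-axis; among the integer gridlines, it crosses the x-axis at x ∈ {-1, 1}.
(c) Putting this together gives p.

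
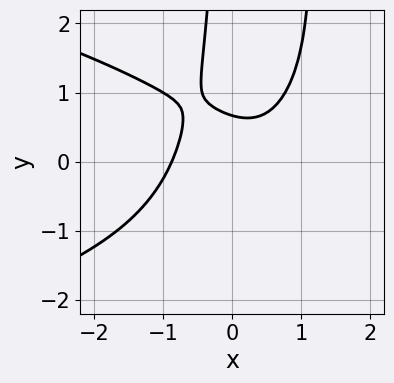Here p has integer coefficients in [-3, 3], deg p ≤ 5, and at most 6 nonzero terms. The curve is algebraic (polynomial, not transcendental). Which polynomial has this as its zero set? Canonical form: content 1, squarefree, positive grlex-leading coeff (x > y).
(a) Degree: the shape is more complex than any degree-3 curve, so deg p = 4.
(b) Solving for integer coefficients yields p as stated.

2*x^2*y^2 + 3*x^3 - 2*x*y^2 - 3*y + 2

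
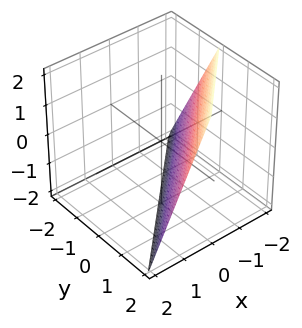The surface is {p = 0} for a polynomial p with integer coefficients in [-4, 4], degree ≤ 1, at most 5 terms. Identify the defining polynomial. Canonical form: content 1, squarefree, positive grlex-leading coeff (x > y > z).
2*x - 2*y + z + 2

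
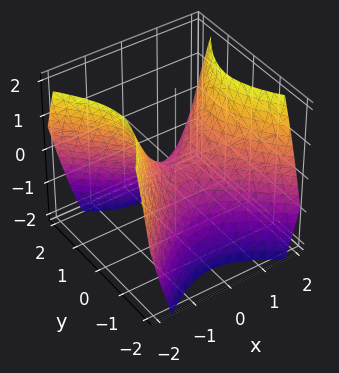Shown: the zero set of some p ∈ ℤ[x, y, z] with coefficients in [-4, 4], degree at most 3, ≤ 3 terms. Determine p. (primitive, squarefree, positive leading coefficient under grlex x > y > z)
x^2 - y^2 - z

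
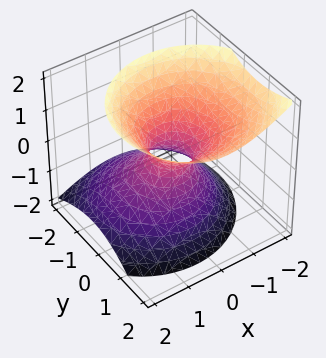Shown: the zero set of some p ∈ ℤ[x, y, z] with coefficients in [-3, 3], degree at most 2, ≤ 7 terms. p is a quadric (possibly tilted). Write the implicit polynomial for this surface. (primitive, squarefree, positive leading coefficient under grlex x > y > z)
3*x^2 + x*z + 3*y^2 - 2*y*z - 3*z^2 - 1

(a) deg p = 2. No degree-1 surface has this shape.
(b) Checking where it meets the axes: it misses every integer gridline on the z-axis.
(c) The integer polynomial consistent with all of this is the stated p.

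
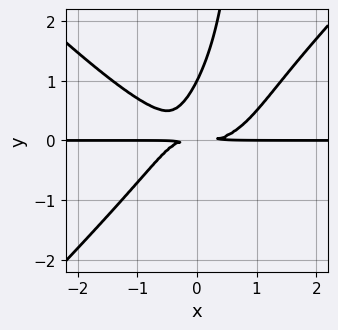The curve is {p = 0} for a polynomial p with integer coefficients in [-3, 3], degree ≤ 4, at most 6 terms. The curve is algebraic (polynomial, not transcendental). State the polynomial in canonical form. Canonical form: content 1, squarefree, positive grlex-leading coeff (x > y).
Degree: no degree-3 curve has this shape, so deg p = 4.
From the axis intercepts and sections: the visible x-axis segment lies entirely on the curve; one y-axis crossing is at y = 1.
Matching integer coefficients to the picture gives p.

x^3*y - x*y^3 - x*y^2 + y^3 - y^2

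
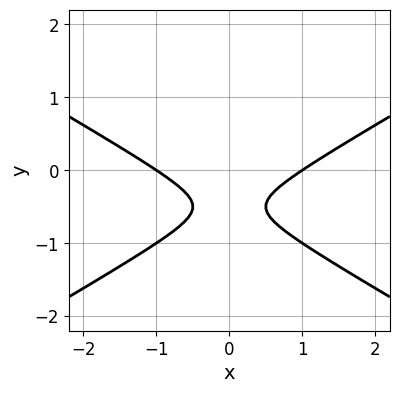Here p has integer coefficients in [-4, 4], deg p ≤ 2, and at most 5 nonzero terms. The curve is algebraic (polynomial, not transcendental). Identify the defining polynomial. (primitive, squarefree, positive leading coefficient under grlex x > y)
(a) Degree: a generic line meets the curve in up to 2 points, so deg p = 2.
(b) Symmetries: it's symmetric under x → −x, forcing even powers of x.
(c) Reading off the gridlines: among the integer gridlines, it crosses the x-axis at x ∈ {-1, 1}; it misses every integer gridline on the y-axis.
(d) Putting this together gives p.

x^2 - 3*y^2 - 3*y - 1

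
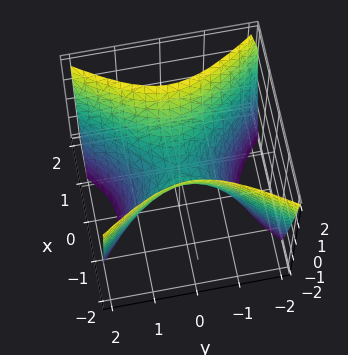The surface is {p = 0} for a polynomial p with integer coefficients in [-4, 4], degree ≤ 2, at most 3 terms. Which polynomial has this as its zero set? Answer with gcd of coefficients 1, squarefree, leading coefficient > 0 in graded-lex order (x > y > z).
deg p = 2. A saddle surface; a quadric.
Symmetries: mirror symmetry y ↦ −y ⇒ only even powers of y; the x ↦ −x reflection is a symmetry, so x appears only in even powers.
From the visible intercepts: one z-axis crossing is at z = 0; it meets the y-axis at y = 0 (among the integer gridlines); it crosses the x-axis at the gridline x = 0.
Assembling these constraints gives the stated polynomial.

3*x^2 - 2*y^2 - 2*z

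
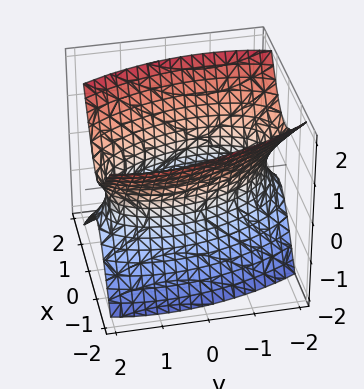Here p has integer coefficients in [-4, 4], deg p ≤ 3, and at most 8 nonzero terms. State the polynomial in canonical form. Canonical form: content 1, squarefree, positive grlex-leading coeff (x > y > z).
3*x^2 + x*y + x*z + y^2 - 2*z^2 - 3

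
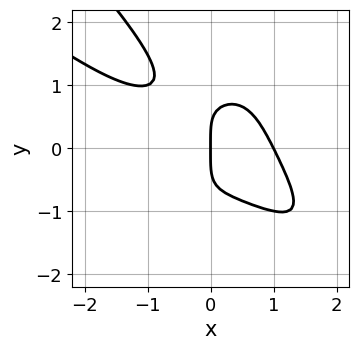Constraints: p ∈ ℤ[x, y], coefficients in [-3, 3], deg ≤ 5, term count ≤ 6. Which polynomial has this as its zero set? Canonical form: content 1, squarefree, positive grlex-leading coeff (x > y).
2*x^4 + 3*x^3*y + y^4 + 2*x*y^2 - 2*x

Degree: no degree-3 curve has this shape, so deg p = 4.
From the visible intercepts: it meets the y-axis at y = 0 (among the integer gridlines); among the integer gridlines, it crosses the x-axis at x ∈ {0, 1}.
Assembling these constraints gives the stated polynomial.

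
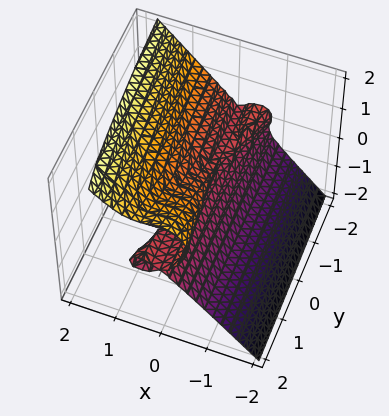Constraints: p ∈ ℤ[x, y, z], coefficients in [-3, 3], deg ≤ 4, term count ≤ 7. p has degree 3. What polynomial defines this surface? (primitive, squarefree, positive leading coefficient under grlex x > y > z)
First, the picture has 3 separate pieces. Treating them together as one polynomial.
Then, deg p = 3. No degree-2 surface has this shape.
Then, from the visible intercepts: it crosses the x-axis at the gridline x = 0; one z-axis crossing is at z = 0; the visible y-axis segment lies entirely on the surface.
Finally, together with the visible shape, these determine p as stated.

3*x^3 - x^2*y + y*z^2 - 2*z^3 + z^2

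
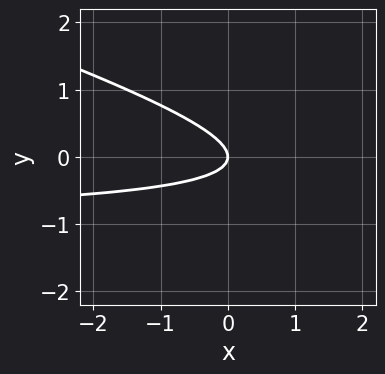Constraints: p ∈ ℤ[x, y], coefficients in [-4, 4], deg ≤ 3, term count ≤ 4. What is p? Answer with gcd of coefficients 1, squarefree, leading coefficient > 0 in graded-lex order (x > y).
1. The degree is 2 — no degree-1 curve has this shape.
2. Reading off the gridlines: it meets the x-axis at x = 0 (among the integer gridlines); it meets the y-axis at y = 0 (among the integer gridlines).
3. Putting this together gives p.

x*y + 3*y^2 + x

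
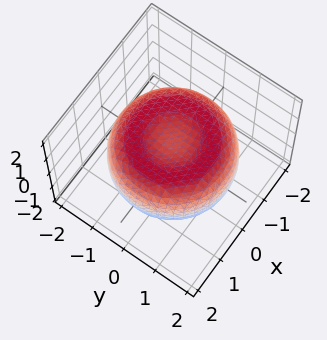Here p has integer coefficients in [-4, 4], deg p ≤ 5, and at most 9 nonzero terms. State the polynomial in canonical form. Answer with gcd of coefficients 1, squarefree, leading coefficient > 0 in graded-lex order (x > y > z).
(a) The degree is 4 — a generic line meets the surface in up to 4 points.
(b) By symmetry, the surface is invariant under rotation about z: p = q(x² + y², z).
(c) From the visible intercepts: a circular section at z = 1 has radius exactly 1.
(d) Together with the visible shape, these determine p as stated.

x^4 + 2*x^2*y^2 + y^4 - 2*x^2 - 2*y^2 + 3*z^2 - 2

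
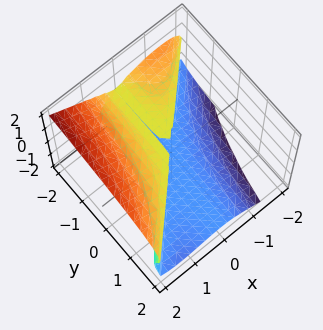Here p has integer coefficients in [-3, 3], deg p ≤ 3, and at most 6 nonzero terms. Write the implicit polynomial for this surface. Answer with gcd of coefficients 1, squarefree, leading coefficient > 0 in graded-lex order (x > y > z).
x^3 - x^2*y - 2*z^3 - 3*z^2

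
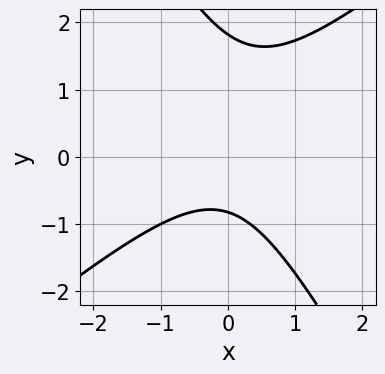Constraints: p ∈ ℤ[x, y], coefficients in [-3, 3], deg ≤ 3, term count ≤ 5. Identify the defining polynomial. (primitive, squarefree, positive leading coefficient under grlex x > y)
3*x^2 - 2*x*y - 2*y^2 + 2*y + 3

The degree is 2 — no degree-1 curve has this shape.
From the visible intercepts: no x-intercept at any integer in the box.
These observations pin down the coefficients.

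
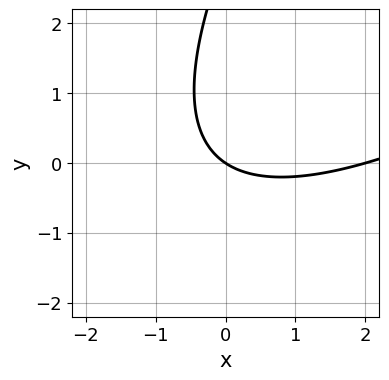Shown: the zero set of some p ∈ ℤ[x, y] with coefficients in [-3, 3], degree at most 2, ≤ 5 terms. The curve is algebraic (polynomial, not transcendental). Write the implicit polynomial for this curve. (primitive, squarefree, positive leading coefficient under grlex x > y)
First, deg p = 2.
Then, from the visible intercepts: one y-axis crossing is at y = 0; the x-axis gridline crossings are at x ∈ {0, 2}.
Finally, these observations pin down the coefficients.

x^2 - 2*x*y + y^2 - 2*x - 3*y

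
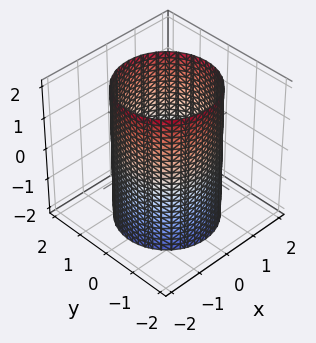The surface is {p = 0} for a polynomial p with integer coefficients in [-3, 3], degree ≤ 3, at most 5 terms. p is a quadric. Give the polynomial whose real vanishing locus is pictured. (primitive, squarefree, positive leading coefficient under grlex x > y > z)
deg p = 2. A cylinder; a quadric.
By symmetry, every cross-section ⟂ z is a circle, so x, y appear only via x² + y²; mirror symmetry z ↦ −z ⇒ only even powers of z.
From the axis intercepts and sections: a circular section at z = 2 has radius between 1 and 2; the surface avoids every integer z-axis point in the box.
Together with the visible shape, these determine p as stated.

x^2 + y^2 - 2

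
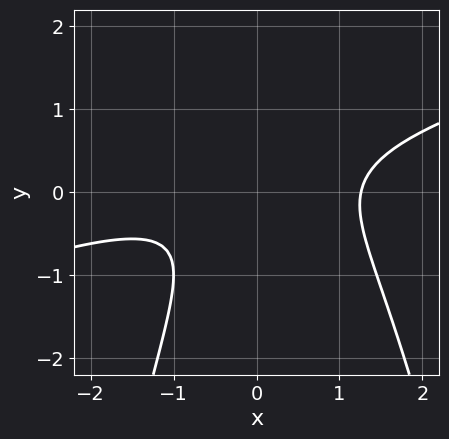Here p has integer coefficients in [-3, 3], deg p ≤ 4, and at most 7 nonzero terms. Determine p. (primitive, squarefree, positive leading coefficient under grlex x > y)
1. Degree: no degree-2 curve has this shape, so deg p = 3.
2. From the axis intercepts and sections: the curve avoids every integer y-axis point in the box.
3. Solving for integer coefficients yields p as stated.

x^3 - 3*x^2*y + 3*x*y - 3*y^2 - 2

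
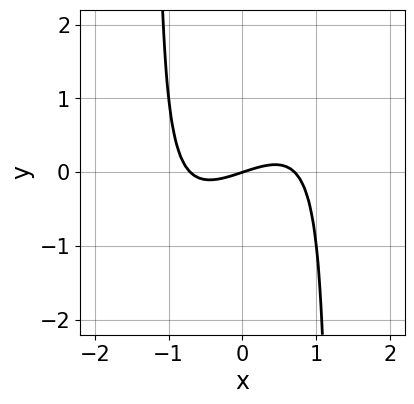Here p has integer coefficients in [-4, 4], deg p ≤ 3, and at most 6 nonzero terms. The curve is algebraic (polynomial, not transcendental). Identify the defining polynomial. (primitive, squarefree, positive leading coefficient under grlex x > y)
2*x^3 - 2*x^2*y - x + 3*y

1. deg p = 3. No degree-2 curve has this shape.
2. From the axis intercepts and sections: it meets the y-axis at y = 0 (among the integer gridlines); it crosses the x-axis at the gridline x = 0.
3. These observations pin down the coefficients.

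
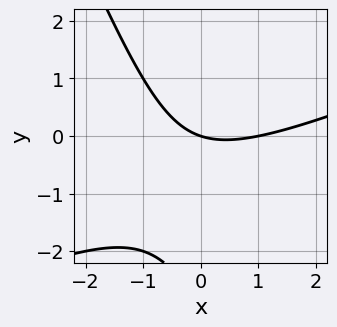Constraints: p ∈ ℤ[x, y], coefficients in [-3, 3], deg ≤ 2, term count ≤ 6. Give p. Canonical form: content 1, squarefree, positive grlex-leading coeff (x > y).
x^2 - 2*x*y - y^2 - x - 3*y

First, degree: no degree-1 curve has this shape, so deg p = 2.
Then, reading off the gridlines: the x-axis gridline crossings are at x ∈ {0, 1}; it crosses the y-axis at the gridline y = 0.
Finally, these observations pin down the coefficients.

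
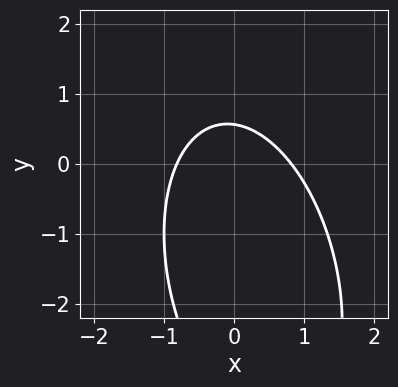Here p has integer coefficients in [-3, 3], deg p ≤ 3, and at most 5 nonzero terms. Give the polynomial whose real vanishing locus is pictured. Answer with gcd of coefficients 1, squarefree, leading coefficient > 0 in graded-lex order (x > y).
1. The degree is 2 — no degree-1 curve has this shape.
2. Matching integer coefficients to the picture gives p.

3*x^2 + x*y + y^2 + 3*y - 2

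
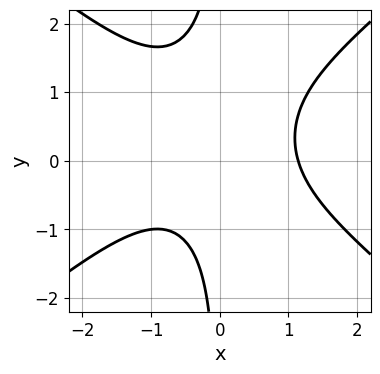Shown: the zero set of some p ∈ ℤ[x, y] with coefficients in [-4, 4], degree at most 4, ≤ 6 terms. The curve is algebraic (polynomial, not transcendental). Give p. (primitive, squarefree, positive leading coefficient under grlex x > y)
2*x^3 - 3*x*y^2 + 2*x*y - 3

1. Degree: no degree-2 curve has this shape, so deg p = 3.
2. From the visible intercepts: it misses every integer gridline on the y-axis.
3. Fitting integer coefficients to these (and the overall shape) gives p.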